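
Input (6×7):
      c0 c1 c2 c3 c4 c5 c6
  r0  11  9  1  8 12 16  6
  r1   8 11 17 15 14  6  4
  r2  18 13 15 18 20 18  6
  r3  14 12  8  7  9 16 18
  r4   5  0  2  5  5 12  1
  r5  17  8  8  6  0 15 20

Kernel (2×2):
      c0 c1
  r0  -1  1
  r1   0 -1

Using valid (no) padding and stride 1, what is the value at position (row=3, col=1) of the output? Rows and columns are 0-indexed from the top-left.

The receptive field on the input at this output position is [12 8 / 0 2]. Elementwise product with the kernel and sum: 12·-1 + 8·1 + 2·-1.

-6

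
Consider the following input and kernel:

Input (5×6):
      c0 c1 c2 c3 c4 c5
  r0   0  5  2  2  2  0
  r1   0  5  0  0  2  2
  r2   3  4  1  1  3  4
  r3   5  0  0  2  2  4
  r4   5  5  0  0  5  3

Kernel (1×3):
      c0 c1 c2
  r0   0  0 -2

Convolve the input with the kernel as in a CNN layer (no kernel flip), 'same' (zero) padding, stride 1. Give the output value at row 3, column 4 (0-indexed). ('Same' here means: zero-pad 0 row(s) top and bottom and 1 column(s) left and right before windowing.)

The receptive field on the zero-padded input at this output position is [2 2 4]. Elementwise product with the kernel and sum: 4·-2.

-8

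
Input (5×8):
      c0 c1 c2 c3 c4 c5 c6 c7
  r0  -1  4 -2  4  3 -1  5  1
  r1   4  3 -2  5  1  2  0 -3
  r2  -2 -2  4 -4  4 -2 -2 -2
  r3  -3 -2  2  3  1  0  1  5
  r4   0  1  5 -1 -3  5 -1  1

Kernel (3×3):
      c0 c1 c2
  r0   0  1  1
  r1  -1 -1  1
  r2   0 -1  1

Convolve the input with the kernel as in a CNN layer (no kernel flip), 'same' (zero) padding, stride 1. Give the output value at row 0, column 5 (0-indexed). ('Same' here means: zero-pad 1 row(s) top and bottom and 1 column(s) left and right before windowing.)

The receptive field on the zero-padded input at this output position is [0 0 0 / 3 -1 5 / 1 2 0]. Elementwise product with the kernel and sum: 0·1 + 0·1 + 3·-1 + -1·-1 + 5·1 + 2·-1 + 0·1.

1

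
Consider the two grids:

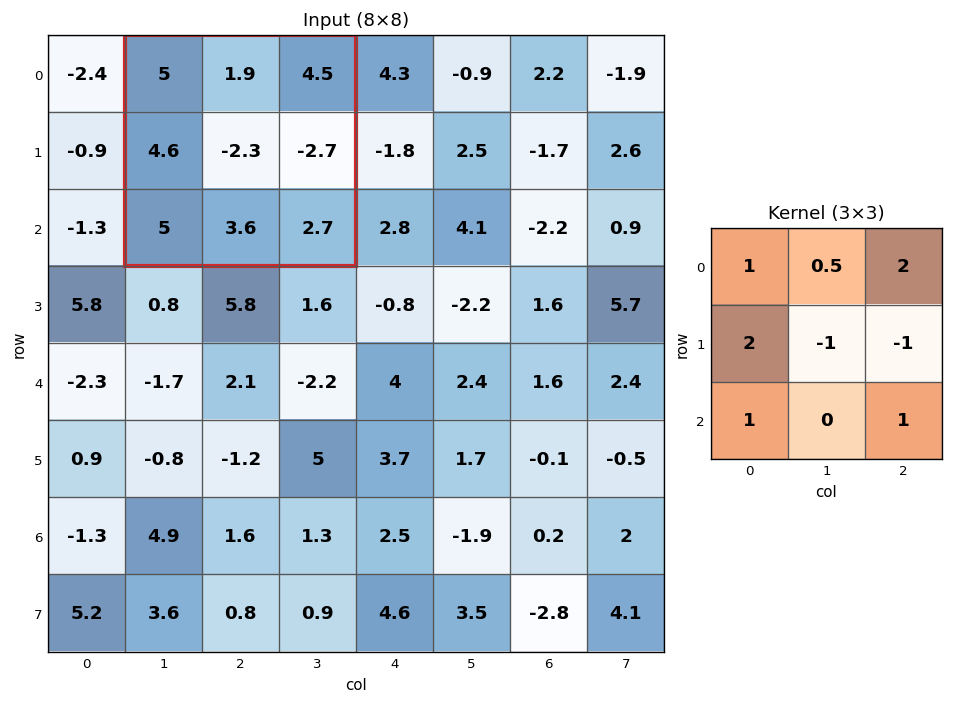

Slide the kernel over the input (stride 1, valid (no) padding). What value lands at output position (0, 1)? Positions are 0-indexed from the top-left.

The receptive field on the input at this output position is [5 1.9 4.5 / 4.6 -2.3 -2.7 / 5 3.6 2.7]. Elementwise product with the kernel and sum: 5·1 + 1.9·0.5 + 4.5·2 + 4.6·2 + -2.3·-1 + -2.7·-1 + 5·1 + 2.7·1.

36.85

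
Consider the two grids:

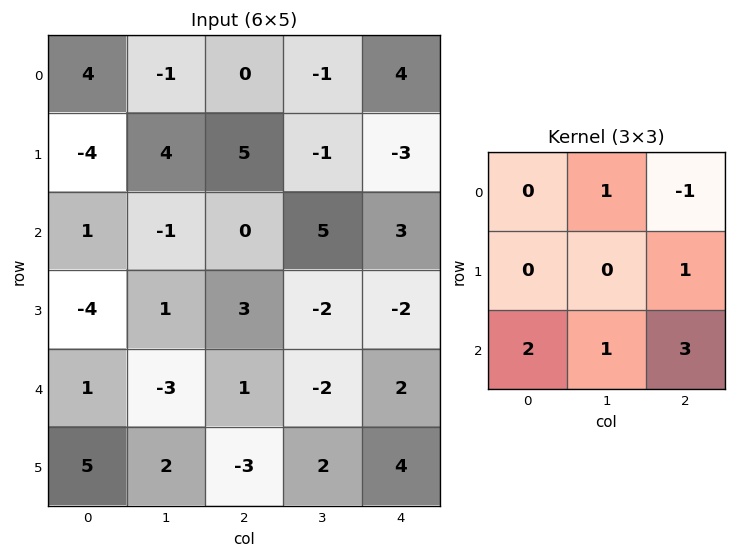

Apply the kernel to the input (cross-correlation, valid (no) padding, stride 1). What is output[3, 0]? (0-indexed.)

2

The receptive field on the input at this output position is [-4 1 3 / 1 -3 1 / 5 2 -3]. Elementwise product with the kernel and sum: 1·1 + 3·-1 + 1·1 + 5·2 + 2·1 + -3·3.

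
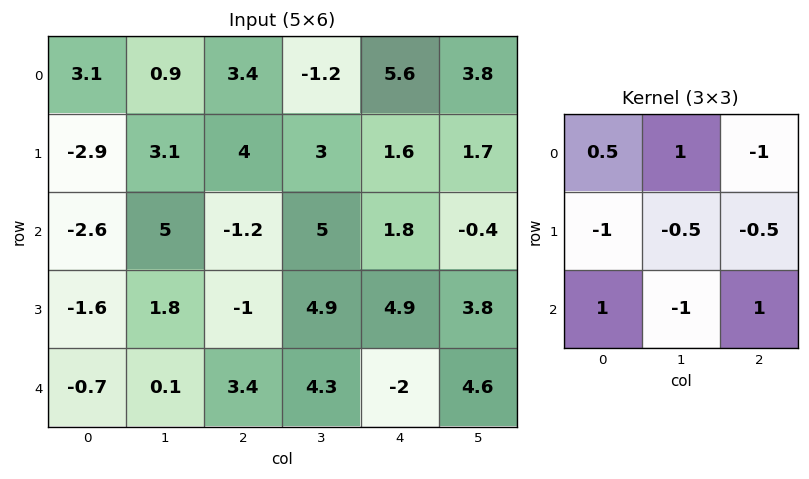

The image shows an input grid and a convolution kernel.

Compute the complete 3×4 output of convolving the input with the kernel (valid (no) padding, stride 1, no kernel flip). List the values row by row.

Output[0,0]: The receptive field on the input at this output position is [3.1 0.9 3.4 / -2.9 3.1 4 / -2.6 5 -1.2]. Elementwise product with the kernel and sum: 3.1·0.5 + 0.9·1 + 3.4·-1 + -2.9·-1 + 3.1·-0.5 + 4·-0.5 + -2.6·1 + 5·-1 + -1.2·1.
Output[0,1]: The receptive field on the input at this output position is [0.9 3.4 -1.2 / 3.1 4 3 / 5 -1.2 5]. Elementwise product with the kernel and sum: 0.9·0.5 + 3.4·1 + -1.2·-1 + 3.1·-1 + 4·-0.5 + 3·-0.5 + 5·1 + -1.2·-1 + 5·1.

-10.4 9.65 -15.8 -0.65
-6.05 3.35 0.2 -0.5
8.7 -6.45 -4.2 6.35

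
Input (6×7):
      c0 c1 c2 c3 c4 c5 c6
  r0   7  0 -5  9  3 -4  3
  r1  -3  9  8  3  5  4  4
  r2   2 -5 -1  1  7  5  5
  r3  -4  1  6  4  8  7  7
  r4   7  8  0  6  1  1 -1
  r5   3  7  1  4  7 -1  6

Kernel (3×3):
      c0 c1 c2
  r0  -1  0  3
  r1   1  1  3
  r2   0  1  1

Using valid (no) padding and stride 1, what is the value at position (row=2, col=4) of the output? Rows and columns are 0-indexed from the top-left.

44

The receptive field on the input at this output position is [7 5 5 / 8 7 7 / 1 1 -1]. Elementwise product with the kernel and sum: 7·-1 + 5·3 + 8·1 + 7·1 + 7·3 + 1·1 + -1·1.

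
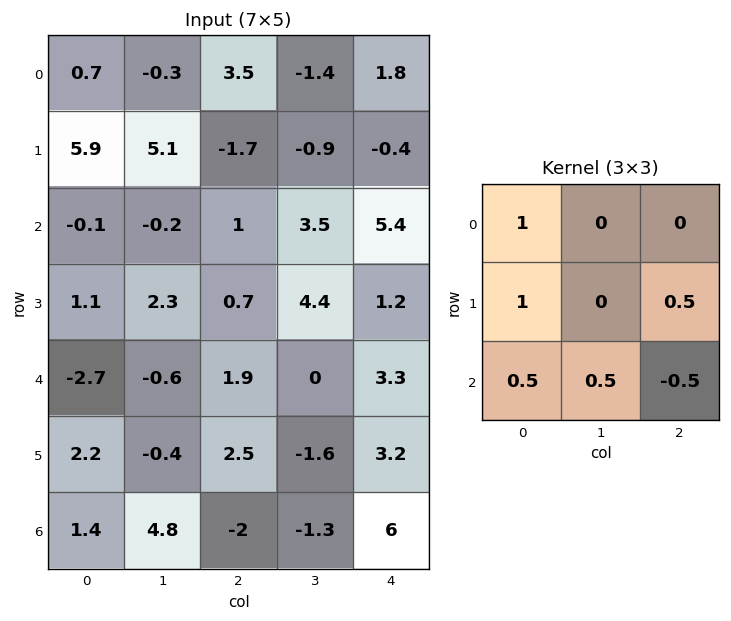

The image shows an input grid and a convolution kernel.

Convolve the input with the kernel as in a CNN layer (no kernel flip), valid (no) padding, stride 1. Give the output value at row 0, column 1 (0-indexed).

The receptive field on the input at this output position is [-0.3 3.5 -1.4 / 5.1 -1.7 -0.9 / -0.2 1 3.5]. Elementwise product with the kernel and sum: -0.3·1 + 5.1·1 + -0.9·0.5 + -0.2·0.5 + 1·0.5 + 3.5·-0.5.

3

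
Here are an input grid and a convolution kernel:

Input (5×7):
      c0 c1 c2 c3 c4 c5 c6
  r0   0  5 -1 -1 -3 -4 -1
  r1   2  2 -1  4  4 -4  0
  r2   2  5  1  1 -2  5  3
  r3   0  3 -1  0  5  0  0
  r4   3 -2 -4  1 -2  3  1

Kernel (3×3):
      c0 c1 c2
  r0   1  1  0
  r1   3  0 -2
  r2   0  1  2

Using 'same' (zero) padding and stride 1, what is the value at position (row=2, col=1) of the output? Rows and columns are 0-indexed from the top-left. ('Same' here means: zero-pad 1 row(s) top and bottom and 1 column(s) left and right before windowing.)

9

The receptive field on the zero-padded input at this output position is [2 2 -1 / 2 5 1 / 0 3 -1]. Elementwise product with the kernel and sum: 2·1 + 2·1 + 2·3 + 1·-2 + 3·1 + -1·2.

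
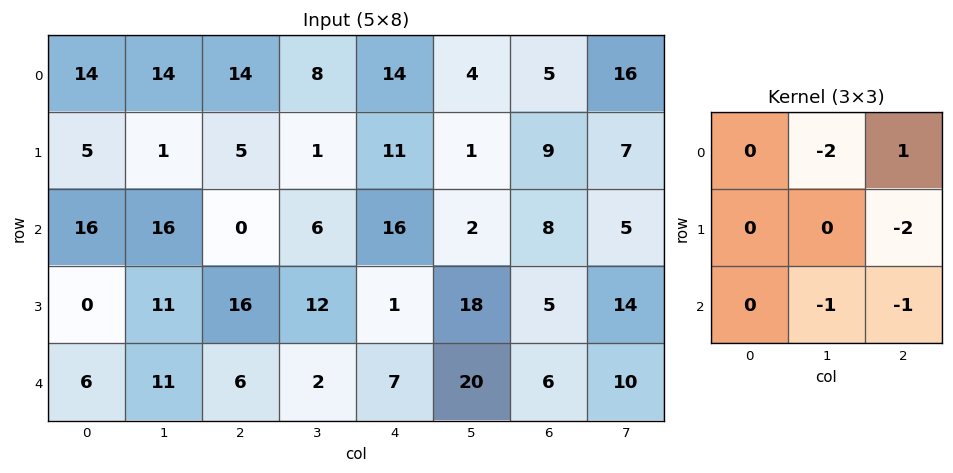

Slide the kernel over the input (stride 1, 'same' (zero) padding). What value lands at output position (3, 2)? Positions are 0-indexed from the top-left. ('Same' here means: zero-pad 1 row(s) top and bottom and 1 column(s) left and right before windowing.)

The receptive field on the zero-padded input at this output position is [16 0 6 / 11 16 12 / 11 6 2]. Elementwise product with the kernel and sum: 0·-2 + 6·1 + 12·-2 + 6·-1 + 2·-1.

-26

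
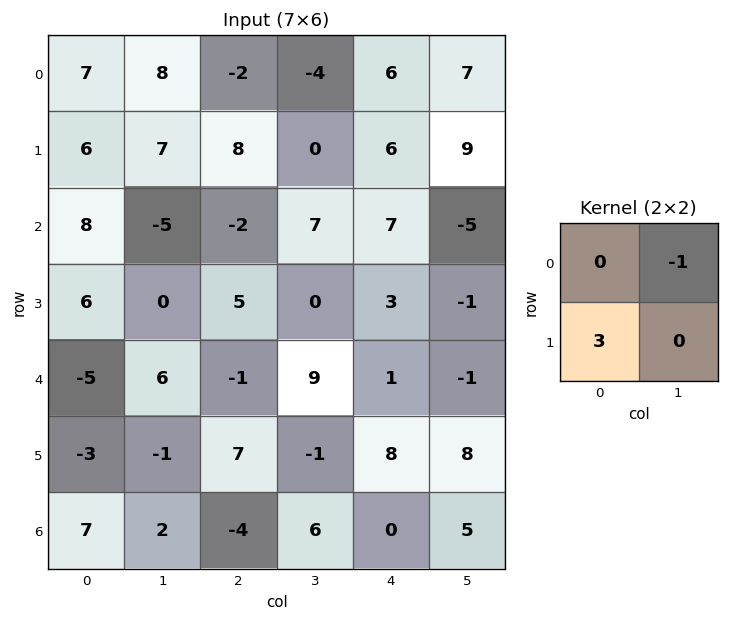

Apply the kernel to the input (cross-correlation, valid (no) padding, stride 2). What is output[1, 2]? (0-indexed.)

The receptive field on the input at this output position is [7 -5 / 3 -1]. Elementwise product with the kernel and sum: -5·-1 + 3·3.

14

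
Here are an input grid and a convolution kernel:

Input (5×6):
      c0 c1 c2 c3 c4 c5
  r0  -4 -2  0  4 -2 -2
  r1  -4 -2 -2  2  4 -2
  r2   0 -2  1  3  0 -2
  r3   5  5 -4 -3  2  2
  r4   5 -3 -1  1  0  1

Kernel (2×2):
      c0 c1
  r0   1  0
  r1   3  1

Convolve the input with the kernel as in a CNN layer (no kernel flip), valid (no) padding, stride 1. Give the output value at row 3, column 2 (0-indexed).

-6

The receptive field on the input at this output position is [-4 -3 / -1 1]. Elementwise product with the kernel and sum: -4·1 + -1·3 + 1·1.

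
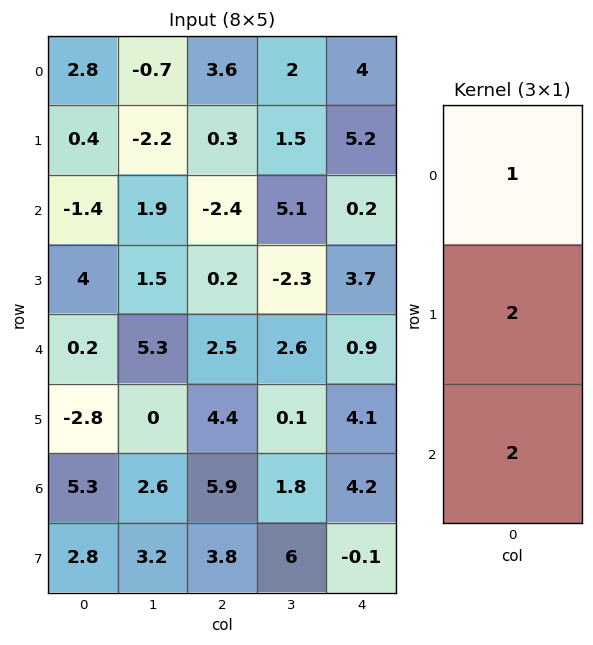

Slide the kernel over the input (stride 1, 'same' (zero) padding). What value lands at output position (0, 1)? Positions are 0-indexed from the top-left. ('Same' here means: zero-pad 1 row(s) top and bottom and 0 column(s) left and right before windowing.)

-5.8

The receptive field on the zero-padded input at this output position is [0 / -0.7 / -2.2]. Elementwise product with the kernel and sum: 0·1 + -0.7·2 + -2.2·2.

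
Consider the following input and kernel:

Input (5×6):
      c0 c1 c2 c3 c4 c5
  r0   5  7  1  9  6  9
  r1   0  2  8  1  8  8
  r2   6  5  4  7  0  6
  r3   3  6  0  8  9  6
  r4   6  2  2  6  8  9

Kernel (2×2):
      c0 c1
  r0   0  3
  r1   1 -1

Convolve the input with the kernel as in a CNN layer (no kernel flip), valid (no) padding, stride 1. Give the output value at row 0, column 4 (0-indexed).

27

The receptive field on the input at this output position is [6 9 / 8 8]. Elementwise product with the kernel and sum: 9·3 + 8·1 + 8·-1.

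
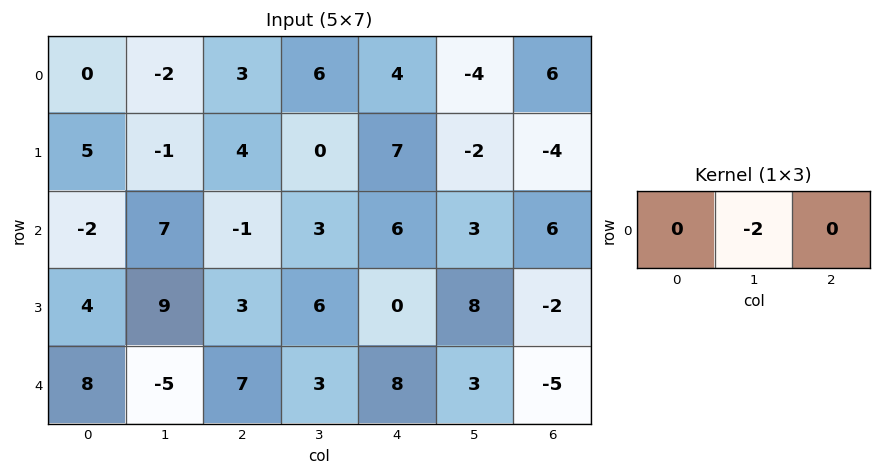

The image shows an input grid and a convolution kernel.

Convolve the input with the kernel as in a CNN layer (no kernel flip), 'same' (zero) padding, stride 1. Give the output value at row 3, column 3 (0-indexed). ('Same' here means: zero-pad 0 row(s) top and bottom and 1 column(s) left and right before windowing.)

-12

The receptive field on the zero-padded input at this output position is [3 6 0]. Elementwise product with the kernel and sum: 6·-2.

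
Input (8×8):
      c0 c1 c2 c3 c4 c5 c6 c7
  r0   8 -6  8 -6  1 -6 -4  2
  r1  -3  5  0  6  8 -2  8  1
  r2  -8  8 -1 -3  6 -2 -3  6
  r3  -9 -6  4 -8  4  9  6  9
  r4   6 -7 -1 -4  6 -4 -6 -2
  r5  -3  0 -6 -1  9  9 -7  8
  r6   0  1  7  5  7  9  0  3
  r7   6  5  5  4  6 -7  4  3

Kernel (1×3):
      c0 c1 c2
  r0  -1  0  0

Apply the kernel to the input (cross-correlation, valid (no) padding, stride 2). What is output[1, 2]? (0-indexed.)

-6

The receptive field on the input at this output position is [6 -2 -3]. Elementwise product with the kernel and sum: 6·-1.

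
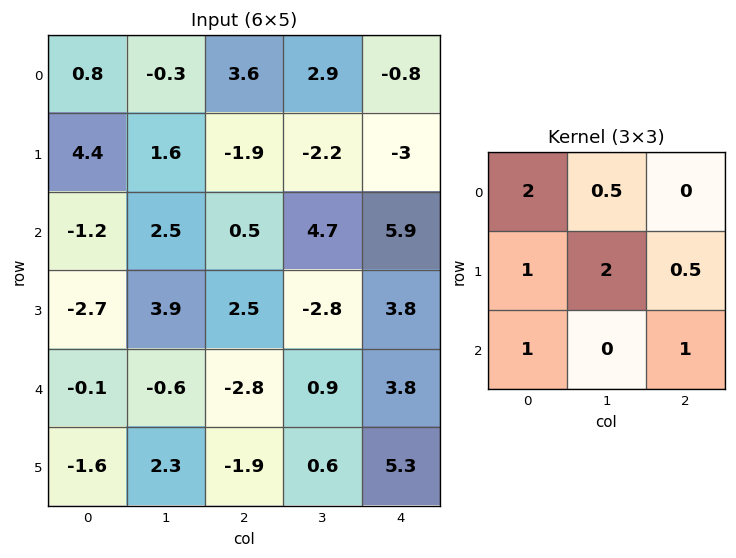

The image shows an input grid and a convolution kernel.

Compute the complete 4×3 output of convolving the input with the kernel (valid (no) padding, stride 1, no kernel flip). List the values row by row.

Output[0,0]: The receptive field on the input at this output position is [0.8 -0.3 3.6 / 4.4 1.6 -1.9 / -1.2 2.5 0.5]. Elementwise product with the kernel and sum: 0.8·2 + -0.3·0.5 + 4.4·1 + 1.6·2 + -1.9·0.5 + -1.2·1 + 0.5·1.

7.4 5.1 7.25
13.45 9.2 14.25
2.3 13.05 3.15
-9.65 6.2 7.9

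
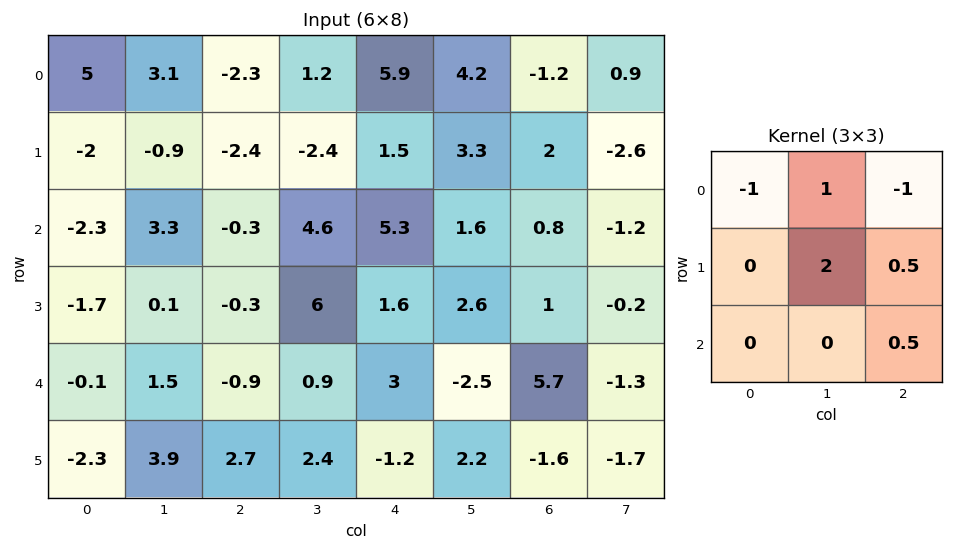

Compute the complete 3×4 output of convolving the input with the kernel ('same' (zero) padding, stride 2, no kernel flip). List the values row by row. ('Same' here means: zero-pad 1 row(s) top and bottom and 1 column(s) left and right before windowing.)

Output[0,0]: The receptive field on the zero-padded input at this output position is [0 0 0 / 0 5 3.1 / 0 -2 -0.9]. Elementwise product with the kernel and sum: 0·-1 + 0·1 + 0·-1 + 5·2 + 3.1·0.5 + -0.9·0.5.
Output[0,1]: The receptive field on the zero-padded input at this output position is [0 0 0 / 3.1 -2.3 1.2 / -0.9 -2.4 -2.4]. Elementwise product with the kernel and sum: 0·-1 + 0·1 + 0·-1 + -2.3·2 + 1.2·0.5 + -2.4·0.5.

11.1 -5.2 15.55 -3.25
-4 5.6 13.3 2.2
0.7 -6.55 -1.15 8.5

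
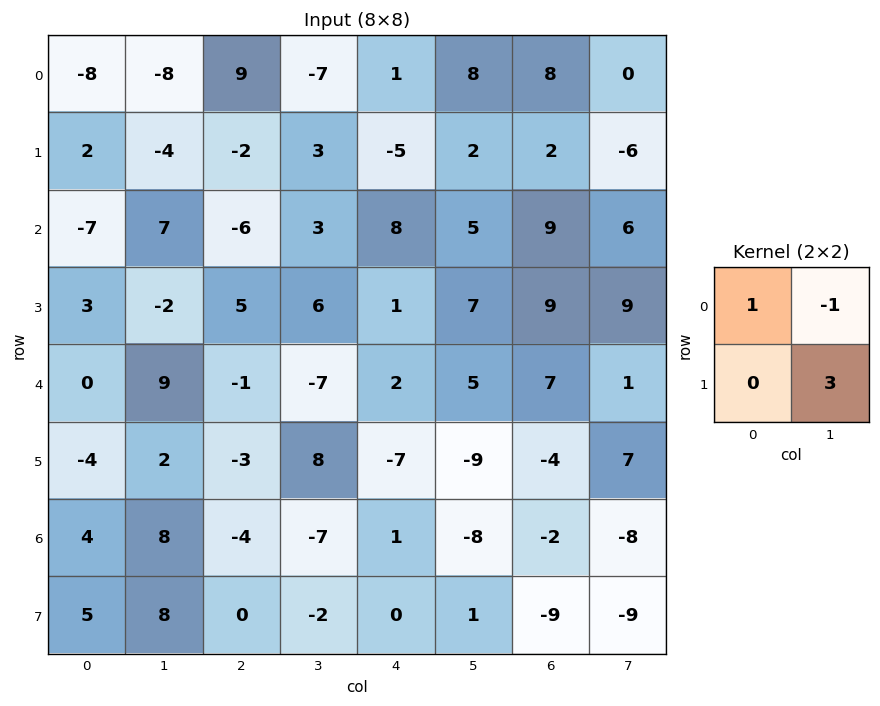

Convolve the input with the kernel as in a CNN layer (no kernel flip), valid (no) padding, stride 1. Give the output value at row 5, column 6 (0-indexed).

The receptive field on the input at this output position is [-4 7 / -2 -8]. Elementwise product with the kernel and sum: -4·1 + 7·-1 + -8·3.

-35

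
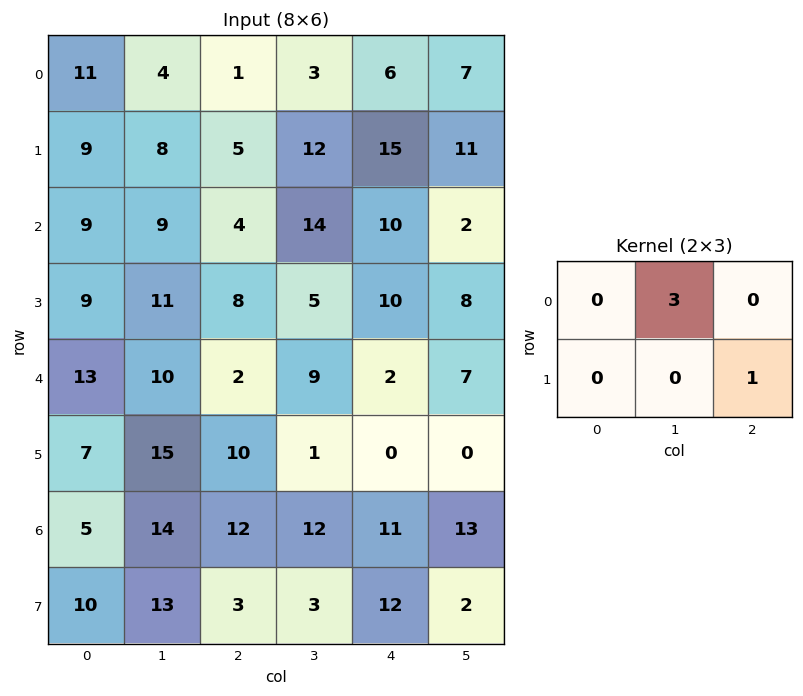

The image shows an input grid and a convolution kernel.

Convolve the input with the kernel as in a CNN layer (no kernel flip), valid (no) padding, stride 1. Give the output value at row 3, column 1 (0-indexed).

The receptive field on the input at this output position is [11 8 5 / 10 2 9]. Elementwise product with the kernel and sum: 8·3 + 9·1.

33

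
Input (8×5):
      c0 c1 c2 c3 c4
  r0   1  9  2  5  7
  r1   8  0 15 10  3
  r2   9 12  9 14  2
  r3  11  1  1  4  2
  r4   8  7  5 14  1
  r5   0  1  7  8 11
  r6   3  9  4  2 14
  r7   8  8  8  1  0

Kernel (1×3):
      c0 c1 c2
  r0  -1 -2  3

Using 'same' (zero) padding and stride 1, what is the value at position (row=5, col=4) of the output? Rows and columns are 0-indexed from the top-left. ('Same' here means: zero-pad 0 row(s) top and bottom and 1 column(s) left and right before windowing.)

The receptive field on the zero-padded input at this output position is [8 11 0]. Elementwise product with the kernel and sum: 8·-1 + 11·-2 + 0·3.

-30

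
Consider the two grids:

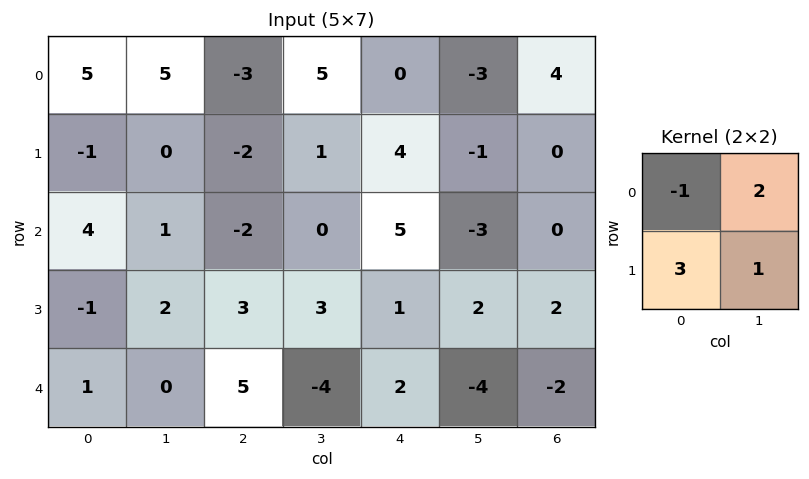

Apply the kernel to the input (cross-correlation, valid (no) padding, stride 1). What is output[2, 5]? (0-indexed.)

11

The receptive field on the input at this output position is [-3 0 / 2 2]. Elementwise product with the kernel and sum: -3·-1 + 0·2 + 2·3 + 2·1.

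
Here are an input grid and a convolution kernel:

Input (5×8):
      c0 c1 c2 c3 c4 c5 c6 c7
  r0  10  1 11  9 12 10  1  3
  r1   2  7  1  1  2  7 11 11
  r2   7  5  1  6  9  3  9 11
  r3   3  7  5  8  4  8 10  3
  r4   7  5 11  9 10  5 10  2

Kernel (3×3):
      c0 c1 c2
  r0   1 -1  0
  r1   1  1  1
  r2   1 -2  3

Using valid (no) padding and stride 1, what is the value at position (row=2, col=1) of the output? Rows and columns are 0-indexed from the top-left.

34

The receptive field on the input at this output position is [5 1 6 / 7 5 8 / 5 11 9]. Elementwise product with the kernel and sum: 5·1 + 1·-1 + 7·1 + 5·1 + 8·1 + 5·1 + 11·-2 + 9·3.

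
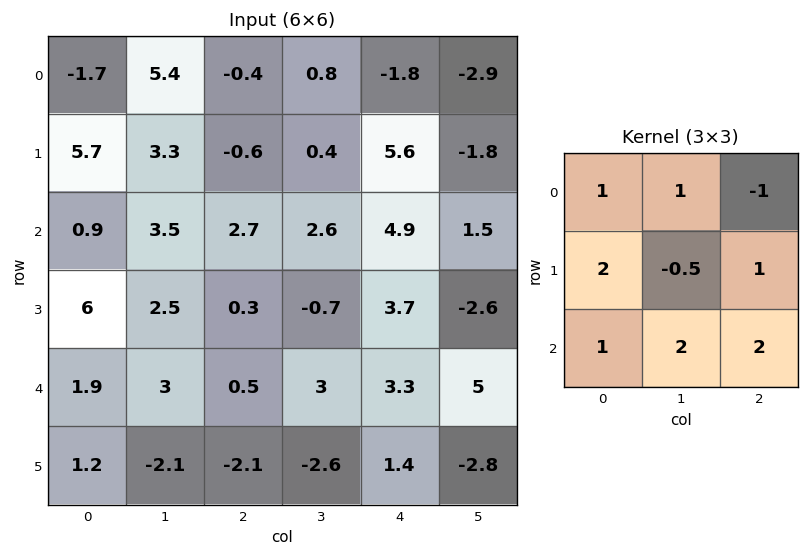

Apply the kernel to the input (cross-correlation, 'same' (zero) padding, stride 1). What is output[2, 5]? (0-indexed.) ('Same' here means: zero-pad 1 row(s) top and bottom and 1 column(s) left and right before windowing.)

11.35

The receptive field on the zero-padded input at this output position is [5.6 -1.8 0 / 4.9 1.5 0 / 3.7 -2.6 0]. Elementwise product with the kernel and sum: 5.6·1 + -1.8·1 + 0·-1 + 4.9·2 + 1.5·-0.5 + 0·1 + 3.7·1 + -2.6·2 + 0·2.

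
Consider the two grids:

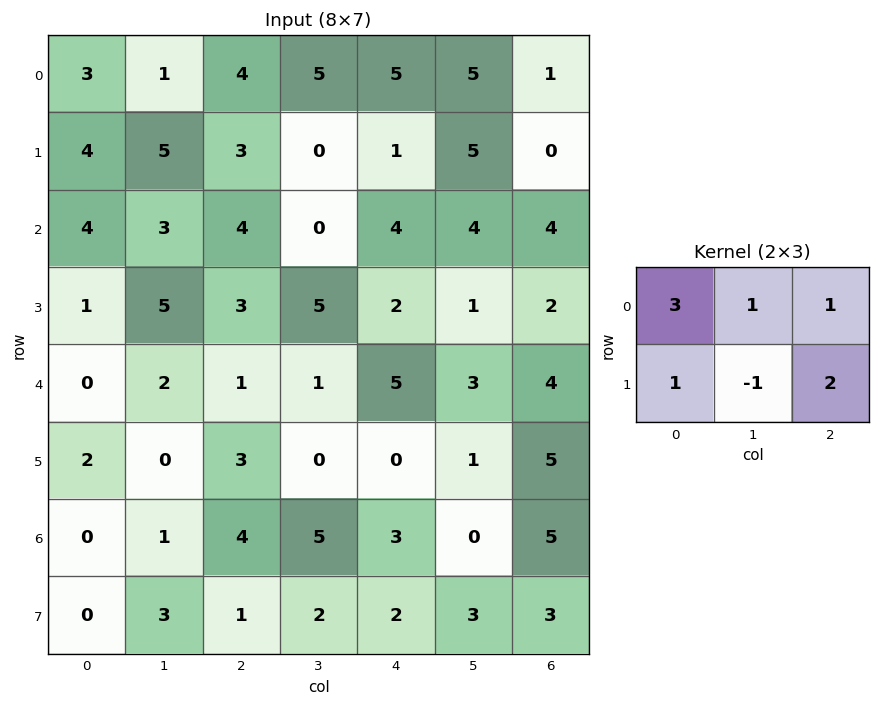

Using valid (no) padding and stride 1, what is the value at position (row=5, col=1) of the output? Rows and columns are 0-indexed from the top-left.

10

The receptive field on the input at this output position is [0 3 0 / 1 4 5]. Elementwise product with the kernel and sum: 0·3 + 3·1 + 0·1 + 1·1 + 4·-1 + 5·2.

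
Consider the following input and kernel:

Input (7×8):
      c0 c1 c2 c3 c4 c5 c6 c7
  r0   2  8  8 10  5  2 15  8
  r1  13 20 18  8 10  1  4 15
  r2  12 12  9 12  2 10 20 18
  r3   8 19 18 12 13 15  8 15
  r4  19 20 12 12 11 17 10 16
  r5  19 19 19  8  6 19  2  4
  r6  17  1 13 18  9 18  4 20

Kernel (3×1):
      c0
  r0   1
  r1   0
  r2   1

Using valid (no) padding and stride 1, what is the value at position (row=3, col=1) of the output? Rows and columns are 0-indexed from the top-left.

The receptive field on the input at this output position is [19 / 20 / 19]. Elementwise product with the kernel and sum: 19·1 + 19·1.

38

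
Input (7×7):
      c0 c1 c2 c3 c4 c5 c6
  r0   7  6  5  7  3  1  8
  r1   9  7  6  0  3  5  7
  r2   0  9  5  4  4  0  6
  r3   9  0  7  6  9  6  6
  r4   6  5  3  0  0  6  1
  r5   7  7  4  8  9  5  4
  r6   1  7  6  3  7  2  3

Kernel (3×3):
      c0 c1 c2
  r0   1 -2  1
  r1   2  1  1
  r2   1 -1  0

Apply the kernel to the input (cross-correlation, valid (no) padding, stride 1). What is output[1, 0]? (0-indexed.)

The receptive field on the input at this output position is [9 7 6 / 0 9 5 / 9 0 7]. Elementwise product with the kernel and sum: 9·1 + 7·-2 + 6·1 + 0·2 + 9·1 + 5·1 + 9·1 + 0·-1.

24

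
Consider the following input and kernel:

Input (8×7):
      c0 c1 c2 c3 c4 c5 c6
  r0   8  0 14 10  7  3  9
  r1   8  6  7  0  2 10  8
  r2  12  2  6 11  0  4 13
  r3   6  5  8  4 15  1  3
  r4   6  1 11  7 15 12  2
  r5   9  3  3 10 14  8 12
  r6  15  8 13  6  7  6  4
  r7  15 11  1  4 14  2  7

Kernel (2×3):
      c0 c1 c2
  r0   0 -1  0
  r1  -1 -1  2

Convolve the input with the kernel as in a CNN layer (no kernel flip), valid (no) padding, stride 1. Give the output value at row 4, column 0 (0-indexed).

-7

The receptive field on the input at this output position is [6 1 11 / 9 3 3]. Elementwise product with the kernel and sum: 1·-1 + 9·-1 + 3·-1 + 3·2.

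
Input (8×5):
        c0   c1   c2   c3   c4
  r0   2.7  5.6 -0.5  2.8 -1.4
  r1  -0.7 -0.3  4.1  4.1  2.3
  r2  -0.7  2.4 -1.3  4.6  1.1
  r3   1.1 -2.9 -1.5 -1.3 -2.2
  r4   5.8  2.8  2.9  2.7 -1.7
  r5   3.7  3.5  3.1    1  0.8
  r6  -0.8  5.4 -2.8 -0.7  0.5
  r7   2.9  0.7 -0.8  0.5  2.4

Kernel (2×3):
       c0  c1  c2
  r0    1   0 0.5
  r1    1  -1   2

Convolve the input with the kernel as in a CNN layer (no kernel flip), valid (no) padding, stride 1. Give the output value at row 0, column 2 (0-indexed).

3.4

The receptive field on the input at this output position is [-0.5 2.8 -1.4 / 4.1 4.1 2.3]. Elementwise product with the kernel and sum: -0.5·1 + -1.4·0.5 + 4.1·1 + 4.1·-1 + 2.3·2.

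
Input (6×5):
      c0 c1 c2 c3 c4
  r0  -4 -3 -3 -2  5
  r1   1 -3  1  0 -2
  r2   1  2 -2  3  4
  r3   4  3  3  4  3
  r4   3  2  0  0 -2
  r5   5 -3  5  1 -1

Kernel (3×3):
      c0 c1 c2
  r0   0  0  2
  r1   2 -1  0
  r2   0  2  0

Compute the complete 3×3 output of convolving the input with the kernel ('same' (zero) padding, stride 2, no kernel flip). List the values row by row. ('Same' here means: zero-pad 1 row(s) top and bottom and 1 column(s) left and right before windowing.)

6 -1 -13
1 12 8
13 22 0

Output[0,0]: The receptive field on the zero-padded input at this output position is [0 0 0 / 0 -4 -3 / 0 1 -3]. Elementwise product with the kernel and sum: 0·2 + 0·2 + -4·-1 + 1·2.
Output[0,1]: The receptive field on the zero-padded input at this output position is [0 0 0 / -3 -3 -2 / -3 1 0]. Elementwise product with the kernel and sum: 0·2 + -3·2 + -3·-1 + 1·2.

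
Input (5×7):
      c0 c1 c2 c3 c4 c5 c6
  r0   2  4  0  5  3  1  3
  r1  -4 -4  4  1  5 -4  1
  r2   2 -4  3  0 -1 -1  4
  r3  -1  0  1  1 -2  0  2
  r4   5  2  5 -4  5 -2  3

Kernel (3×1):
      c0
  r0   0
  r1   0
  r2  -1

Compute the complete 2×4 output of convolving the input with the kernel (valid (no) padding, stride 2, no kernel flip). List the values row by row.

Output[0,0]: The receptive field on the input at this output position is [2 / -4 / 2]. Elementwise product with the kernel and sum: 2·-1.

-2 -3 1 -4
-5 -5 -5 -3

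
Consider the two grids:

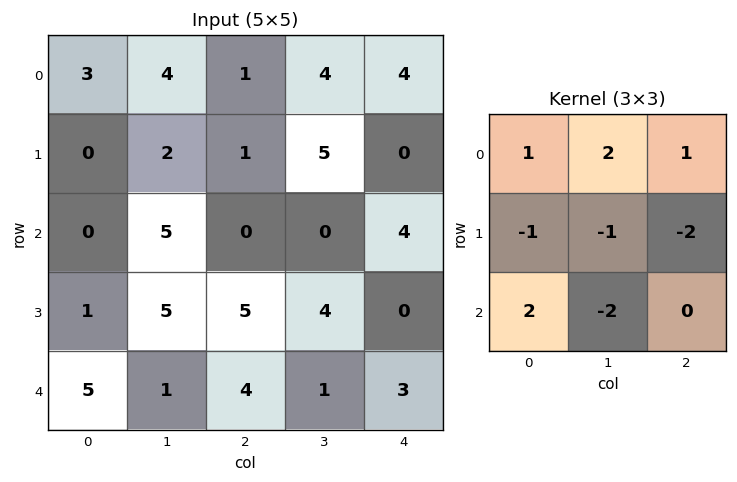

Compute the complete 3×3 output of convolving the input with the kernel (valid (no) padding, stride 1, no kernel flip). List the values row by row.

Output[0,0]: The receptive field on the input at this output position is [3 4 1 / 0 2 1 / 0 5 0]. Elementwise product with the kernel and sum: 3·1 + 4·2 + 1·1 + 0·-1 + 2·-1 + 1·-2 + 0·2 + 5·-2.

-2 7 7
-8 4 5
2 -19 1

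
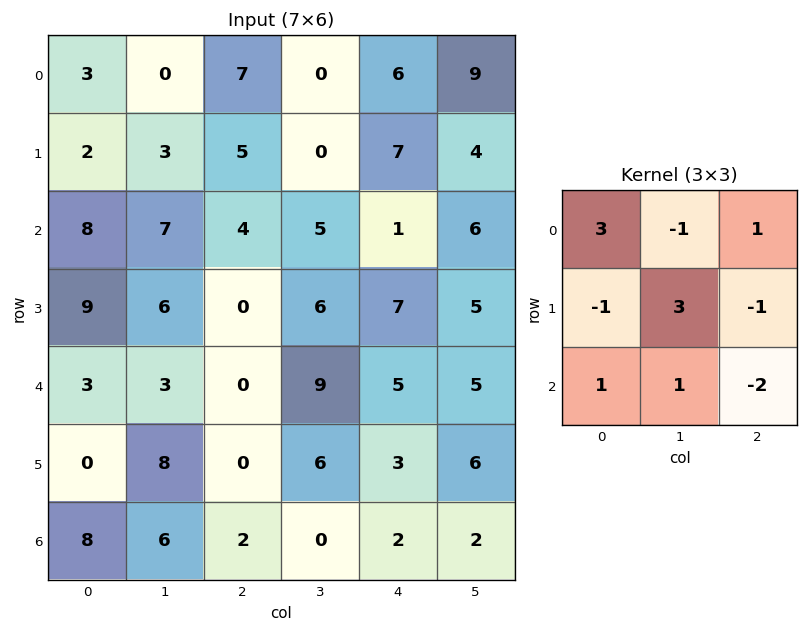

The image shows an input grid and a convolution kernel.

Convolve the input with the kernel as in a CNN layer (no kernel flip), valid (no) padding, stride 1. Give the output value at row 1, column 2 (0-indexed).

The receptive field on the input at this output position is [5 0 7 / 4 5 1 / 0 6 7]. Elementwise product with the kernel and sum: 5·3 + 0·-1 + 7·1 + 4·-1 + 5·3 + 1·-1 + 0·1 + 6·1 + 7·-2.

24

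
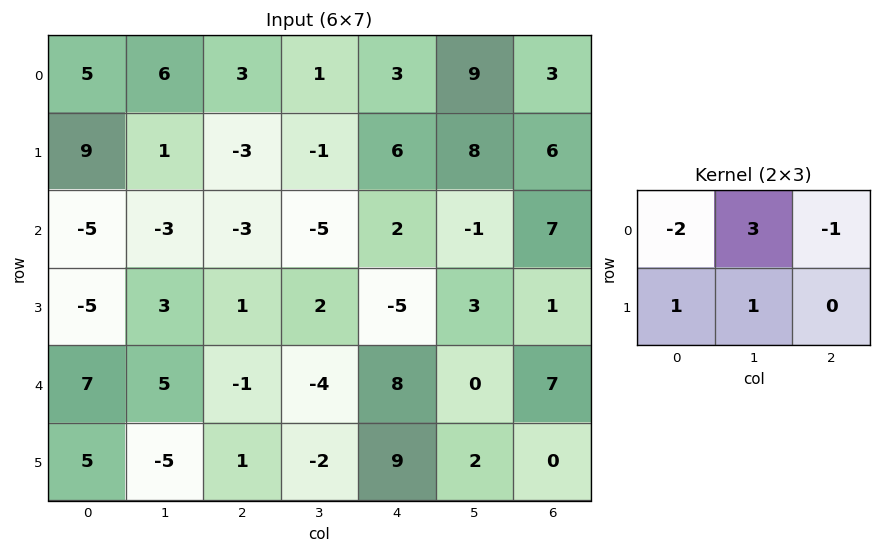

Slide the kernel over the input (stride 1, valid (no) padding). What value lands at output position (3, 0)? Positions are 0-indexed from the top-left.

The receptive field on the input at this output position is [-5 3 1 / 7 5 -1]. Elementwise product with the kernel and sum: -5·-2 + 3·3 + 1·-1 + 7·1 + 5·1.

30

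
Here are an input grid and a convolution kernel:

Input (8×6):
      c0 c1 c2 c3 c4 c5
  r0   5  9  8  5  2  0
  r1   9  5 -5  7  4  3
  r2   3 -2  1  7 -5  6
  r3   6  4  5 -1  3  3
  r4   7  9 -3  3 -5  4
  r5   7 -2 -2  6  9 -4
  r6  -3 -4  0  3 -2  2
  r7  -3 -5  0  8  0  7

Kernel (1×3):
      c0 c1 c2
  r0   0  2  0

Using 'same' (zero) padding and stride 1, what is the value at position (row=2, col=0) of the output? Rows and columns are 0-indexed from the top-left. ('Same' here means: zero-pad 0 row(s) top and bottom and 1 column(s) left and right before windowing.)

The receptive field on the zero-padded input at this output position is [0 3 -2]. Elementwise product with the kernel and sum: 3·2.

6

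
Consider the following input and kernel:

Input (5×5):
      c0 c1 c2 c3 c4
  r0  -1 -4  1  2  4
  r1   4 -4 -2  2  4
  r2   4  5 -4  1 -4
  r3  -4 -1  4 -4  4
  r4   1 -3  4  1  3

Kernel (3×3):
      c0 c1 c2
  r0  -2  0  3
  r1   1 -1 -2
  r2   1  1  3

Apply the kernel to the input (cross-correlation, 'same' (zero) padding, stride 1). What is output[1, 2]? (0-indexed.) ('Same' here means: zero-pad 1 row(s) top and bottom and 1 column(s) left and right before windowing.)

The receptive field on the zero-padded input at this output position is [-4 1 2 / -4 -2 2 / 5 -4 1]. Elementwise product with the kernel and sum: -4·-2 + 2·3 + -4·1 + -2·-1 + 2·-2 + 5·1 + -4·1 + 1·3.

12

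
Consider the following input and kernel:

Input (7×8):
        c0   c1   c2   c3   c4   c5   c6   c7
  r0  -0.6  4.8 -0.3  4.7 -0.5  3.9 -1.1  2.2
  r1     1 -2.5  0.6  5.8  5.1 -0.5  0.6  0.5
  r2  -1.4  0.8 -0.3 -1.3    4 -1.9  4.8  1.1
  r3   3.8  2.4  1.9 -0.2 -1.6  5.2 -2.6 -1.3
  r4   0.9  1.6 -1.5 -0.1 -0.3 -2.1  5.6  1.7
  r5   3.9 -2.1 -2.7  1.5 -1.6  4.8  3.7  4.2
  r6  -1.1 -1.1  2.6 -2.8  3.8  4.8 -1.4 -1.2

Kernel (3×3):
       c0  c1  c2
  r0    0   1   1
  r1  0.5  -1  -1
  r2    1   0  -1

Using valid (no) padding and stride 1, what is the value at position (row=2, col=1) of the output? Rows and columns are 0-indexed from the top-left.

The receptive field on the input at this output position is [0.8 -0.3 -1.3 / 2.4 1.9 -0.2 / 1.6 -1.5 -0.1]. Elementwise product with the kernel and sum: -0.3·1 + -1.3·1 + 2.4·0.5 + 1.9·-1 + -0.2·-1 + 1.6·1 + -0.1·-1.

-0.4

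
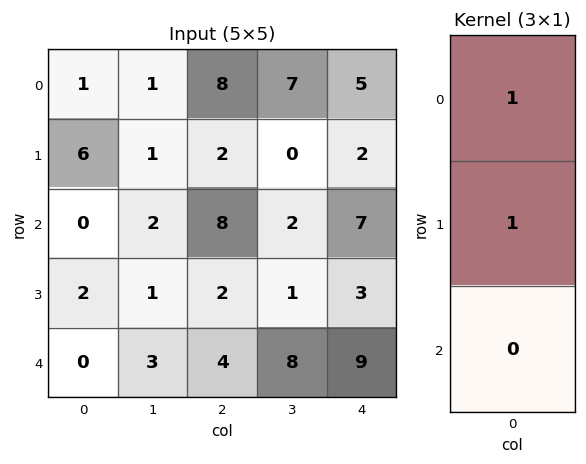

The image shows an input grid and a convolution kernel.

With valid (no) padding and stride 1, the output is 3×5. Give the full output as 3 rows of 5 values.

Output[0,0]: The receptive field on the input at this output position is [1 / 6 / 0]. Elementwise product with the kernel and sum: 1·1 + 6·1.
Output[0,1]: The receptive field on the input at this output position is [1 / 1 / 2]. Elementwise product with the kernel and sum: 1·1 + 1·1.

7 2 10 7 7
6 3 10 2 9
2 3 10 3 10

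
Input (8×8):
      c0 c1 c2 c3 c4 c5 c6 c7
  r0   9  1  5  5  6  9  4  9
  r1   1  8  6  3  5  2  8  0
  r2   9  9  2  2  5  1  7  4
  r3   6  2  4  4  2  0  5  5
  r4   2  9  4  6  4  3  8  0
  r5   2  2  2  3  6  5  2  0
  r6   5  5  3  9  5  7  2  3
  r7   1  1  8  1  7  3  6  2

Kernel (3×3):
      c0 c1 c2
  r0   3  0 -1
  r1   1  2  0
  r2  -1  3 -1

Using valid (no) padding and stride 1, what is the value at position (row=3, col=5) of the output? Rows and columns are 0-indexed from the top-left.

The receptive field on the input at this output position is [0 5 5 / 3 8 0 / 5 2 0]. Elementwise product with the kernel and sum: 0·3 + 5·-1 + 3·1 + 8·2 + 5·-1 + 2·3 + 0·-1.

15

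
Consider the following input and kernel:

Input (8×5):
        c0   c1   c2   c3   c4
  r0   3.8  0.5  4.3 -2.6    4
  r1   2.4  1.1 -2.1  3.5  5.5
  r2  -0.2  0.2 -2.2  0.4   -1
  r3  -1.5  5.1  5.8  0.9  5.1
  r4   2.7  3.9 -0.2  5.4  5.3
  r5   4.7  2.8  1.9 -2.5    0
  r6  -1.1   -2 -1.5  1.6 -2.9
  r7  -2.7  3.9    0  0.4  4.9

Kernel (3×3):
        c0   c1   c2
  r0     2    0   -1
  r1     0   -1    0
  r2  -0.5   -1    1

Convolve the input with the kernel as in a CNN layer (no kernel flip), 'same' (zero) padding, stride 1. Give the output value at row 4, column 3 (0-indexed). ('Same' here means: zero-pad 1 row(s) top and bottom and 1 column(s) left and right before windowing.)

2.65

The receptive field on the zero-padded input at this output position is [5.8 0.9 5.1 / -0.2 5.4 5.3 / 1.9 -2.5 0]. Elementwise product with the kernel and sum: 5.8·2 + 5.1·-1 + 5.4·-1 + 1.9·-0.5 + -2.5·-1 + 0·1.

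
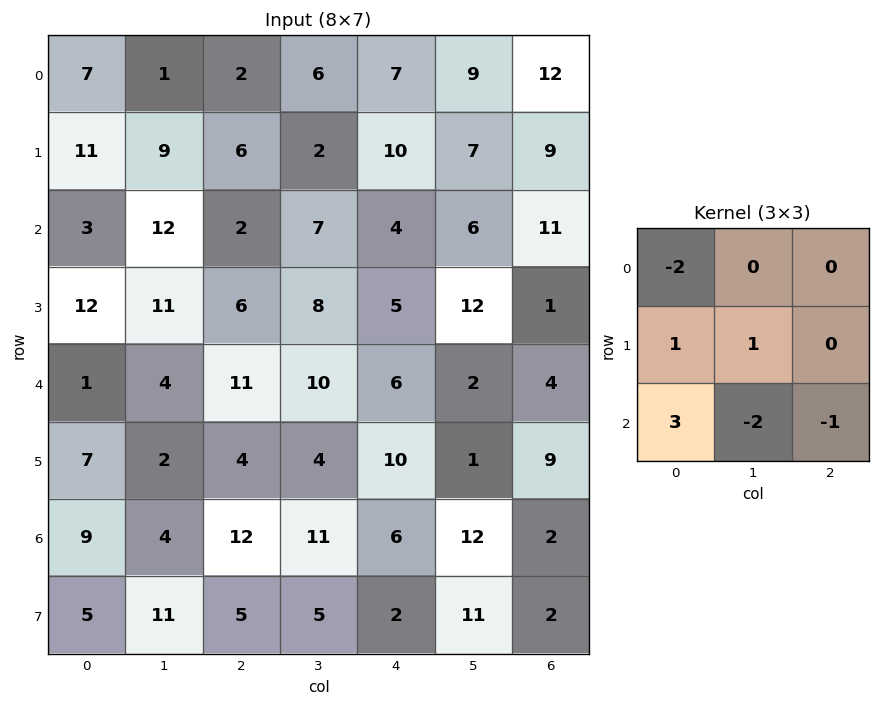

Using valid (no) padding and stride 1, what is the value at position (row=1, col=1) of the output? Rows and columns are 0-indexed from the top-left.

The receptive field on the input at this output position is [9 6 2 / 12 2 7 / 11 6 8]. Elementwise product with the kernel and sum: 9·-2 + 12·1 + 2·1 + 11·3 + 6·-2 + 8·-1.

9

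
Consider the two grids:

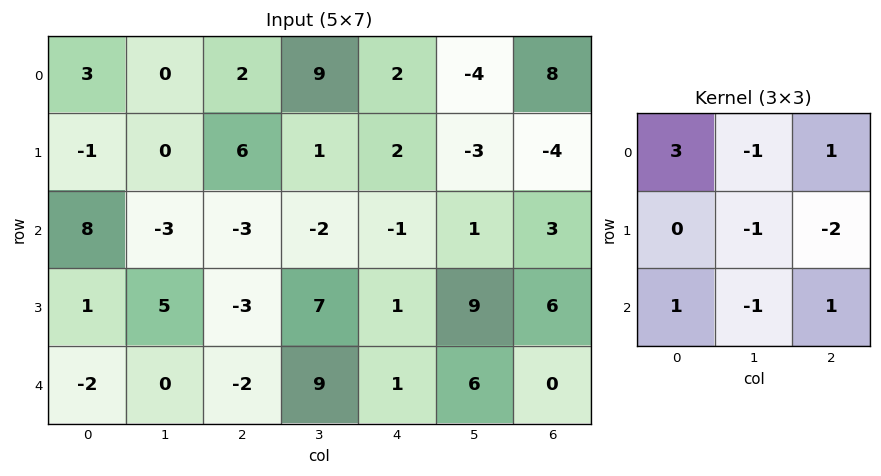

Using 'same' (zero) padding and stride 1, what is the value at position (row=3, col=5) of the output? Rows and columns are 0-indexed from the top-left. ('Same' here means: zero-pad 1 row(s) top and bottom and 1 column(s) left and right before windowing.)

-27

The receptive field on the zero-padded input at this output position is [-1 1 3 / 1 9 6 / 1 6 0]. Elementwise product with the kernel and sum: -1·3 + 1·-1 + 3·1 + 9·-1 + 6·-2 + 1·1 + 6·-1 + 0·1.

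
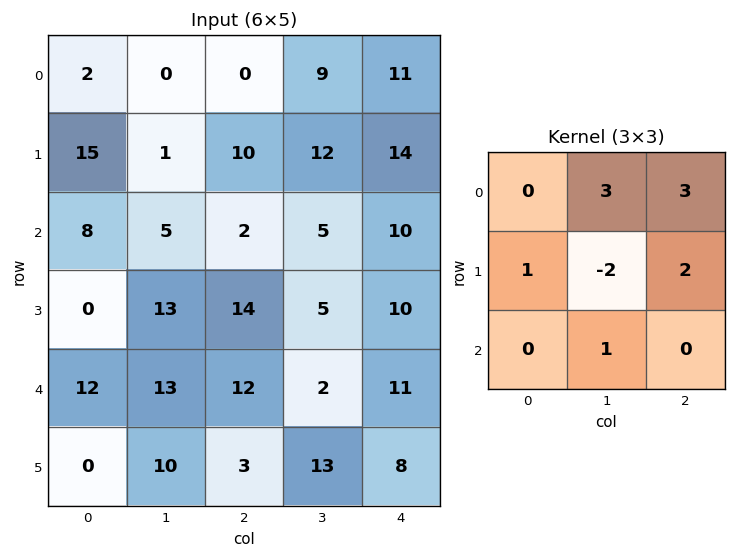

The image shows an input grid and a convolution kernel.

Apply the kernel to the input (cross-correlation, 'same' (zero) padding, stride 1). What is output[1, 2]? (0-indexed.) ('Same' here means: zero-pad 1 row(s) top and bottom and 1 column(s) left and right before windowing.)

34

The receptive field on the zero-padded input at this output position is [0 0 9 / 1 10 12 / 5 2 5]. Elementwise product with the kernel and sum: 0·3 + 9·3 + 1·1 + 10·-2 + 12·2 + 2·1.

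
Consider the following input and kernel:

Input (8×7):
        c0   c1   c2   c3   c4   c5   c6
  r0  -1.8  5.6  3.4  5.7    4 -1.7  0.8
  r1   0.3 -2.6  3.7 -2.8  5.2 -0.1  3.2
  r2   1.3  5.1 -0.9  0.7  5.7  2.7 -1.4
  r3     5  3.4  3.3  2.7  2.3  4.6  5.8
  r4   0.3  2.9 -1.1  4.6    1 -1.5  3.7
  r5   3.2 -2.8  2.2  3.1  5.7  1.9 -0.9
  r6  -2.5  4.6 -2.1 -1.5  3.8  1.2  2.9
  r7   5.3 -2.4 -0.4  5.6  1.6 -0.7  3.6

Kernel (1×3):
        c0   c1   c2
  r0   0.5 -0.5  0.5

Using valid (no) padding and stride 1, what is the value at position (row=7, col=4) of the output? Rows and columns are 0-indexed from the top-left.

2.95

The receptive field on the input at this output position is [1.6 -0.7 3.6]. Elementwise product with the kernel and sum: 1.6·0.5 + -0.7·-0.5 + 3.6·0.5.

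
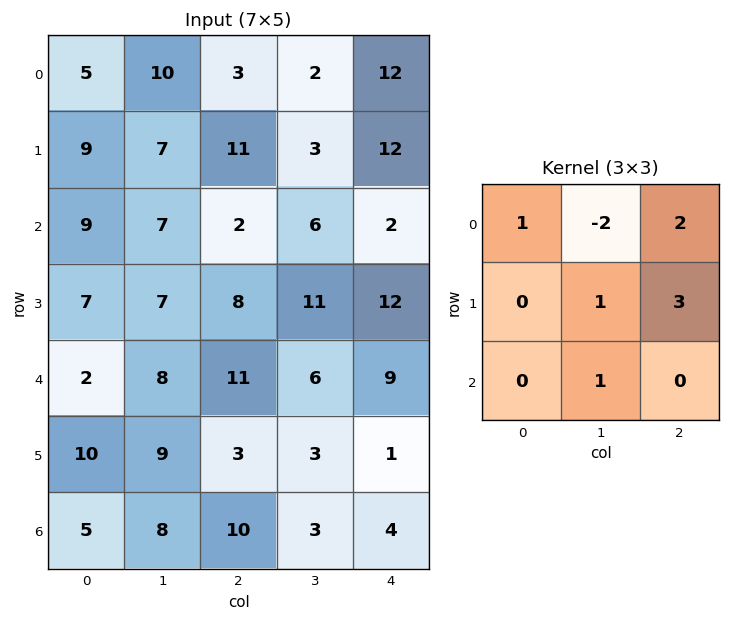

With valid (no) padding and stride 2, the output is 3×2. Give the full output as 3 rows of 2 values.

38 68
38 47
34 26

Output[0,0]: The receptive field on the input at this output position is [5 10 3 / 9 7 11 / 9 7 2]. Elementwise product with the kernel and sum: 5·1 + 10·-2 + 3·2 + 7·1 + 11·3 + 7·1.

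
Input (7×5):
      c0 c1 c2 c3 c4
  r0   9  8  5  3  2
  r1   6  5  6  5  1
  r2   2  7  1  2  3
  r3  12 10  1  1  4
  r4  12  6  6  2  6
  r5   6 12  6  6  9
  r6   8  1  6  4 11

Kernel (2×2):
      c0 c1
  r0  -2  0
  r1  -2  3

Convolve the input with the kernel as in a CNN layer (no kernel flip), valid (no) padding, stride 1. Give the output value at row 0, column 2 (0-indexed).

The receptive field on the input at this output position is [5 3 / 6 5]. Elementwise product with the kernel and sum: 5·-2 + 6·-2 + 5·3.

-7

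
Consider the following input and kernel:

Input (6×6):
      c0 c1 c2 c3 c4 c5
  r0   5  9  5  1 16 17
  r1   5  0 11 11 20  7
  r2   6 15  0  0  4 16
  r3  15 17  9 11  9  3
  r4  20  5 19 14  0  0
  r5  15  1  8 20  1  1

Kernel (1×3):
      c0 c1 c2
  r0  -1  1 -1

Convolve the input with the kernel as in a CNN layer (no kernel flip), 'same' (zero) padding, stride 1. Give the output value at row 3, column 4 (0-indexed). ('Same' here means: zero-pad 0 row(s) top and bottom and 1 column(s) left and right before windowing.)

-5

The receptive field on the zero-padded input at this output position is [11 9 3]. Elementwise product with the kernel and sum: 11·-1 + 9·1 + 3·-1.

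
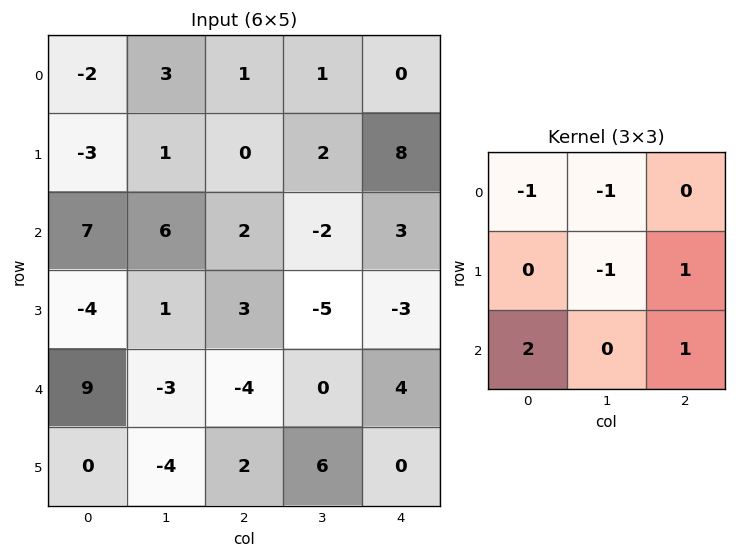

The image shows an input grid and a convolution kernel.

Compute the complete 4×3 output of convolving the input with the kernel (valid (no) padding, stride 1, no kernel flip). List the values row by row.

Output[0,0]: The receptive field on the input at this output position is [-2 3 1 / -3 1 0 / 7 6 2]. Elementwise product with the kernel and sum: -2·-1 + 3·-1 + 1·-1 + 0·1 + 7·2 + 2·1.
Output[0,1]: The receptive field on the input at this output position is [3 1 1 / 1 0 2 / 6 2 -2]. Elementwise product with the kernel and sum: 3·-1 + 1·-1 + 0·-1 + 2·1 + 6·2 + -2·1.

14 8 11
-7 -8 6
3 -22 -2
4 -2 10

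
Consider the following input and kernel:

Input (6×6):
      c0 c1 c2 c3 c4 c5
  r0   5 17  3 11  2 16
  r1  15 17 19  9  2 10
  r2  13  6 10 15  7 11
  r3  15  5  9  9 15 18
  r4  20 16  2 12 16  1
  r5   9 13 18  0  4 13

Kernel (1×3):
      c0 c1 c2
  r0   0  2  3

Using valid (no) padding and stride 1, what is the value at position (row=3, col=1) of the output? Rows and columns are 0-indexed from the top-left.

The receptive field on the input at this output position is [5 9 9]. Elementwise product with the kernel and sum: 9·2 + 9·3.

45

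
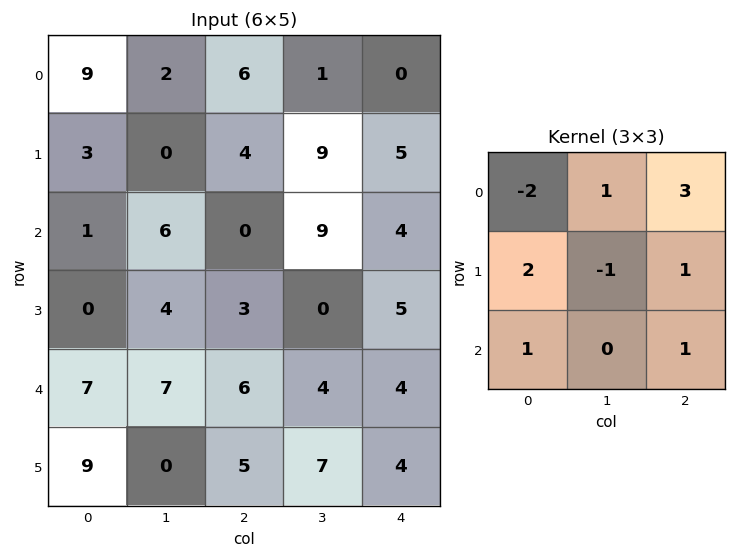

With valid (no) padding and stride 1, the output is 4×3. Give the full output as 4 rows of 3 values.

Output[0,0]: The receptive field on the input at this output position is [9 2 6 / 3 0 4 / 1 6 0]. Elementwise product with the kernel and sum: 9·-2 + 2·1 + 6·3 + 3·2 + 0·-1 + 4·1 + 1·1 + 0·1.

13 25 -3
5 56 19
16 31 42
40 14 30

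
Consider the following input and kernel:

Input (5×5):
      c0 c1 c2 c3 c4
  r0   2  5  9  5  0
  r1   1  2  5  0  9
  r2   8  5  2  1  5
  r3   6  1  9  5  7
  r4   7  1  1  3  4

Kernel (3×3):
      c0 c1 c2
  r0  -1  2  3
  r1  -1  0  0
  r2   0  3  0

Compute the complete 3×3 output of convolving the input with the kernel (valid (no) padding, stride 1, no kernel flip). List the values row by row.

Output[0,0]: The receptive field on the input at this output position is [2 5 9 / 1 2 5 / 8 5 2]. Elementwise product with the kernel and sum: 2·-1 + 5·2 + 9·3 + 1·-1 + 5·3.

49 32 -1
13 30 35
5 4 15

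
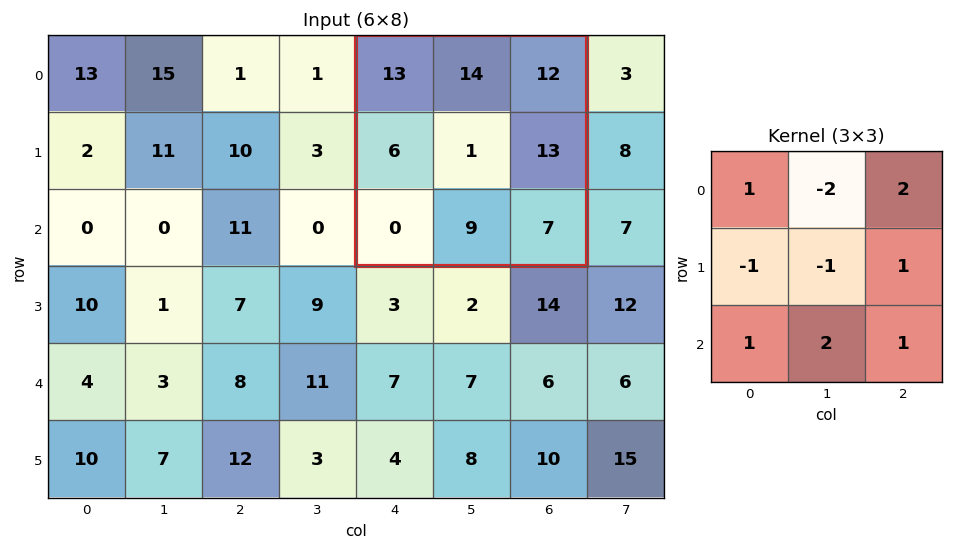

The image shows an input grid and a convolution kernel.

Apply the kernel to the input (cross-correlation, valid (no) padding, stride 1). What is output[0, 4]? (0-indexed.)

The receptive field on the input at this output position is [13 14 12 / 6 1 13 / 0 9 7]. Elementwise product with the kernel and sum: 13·1 + 14·-2 + 12·2 + 6·-1 + 1·-1 + 13·1 + 0·1 + 9·2 + 7·1.

40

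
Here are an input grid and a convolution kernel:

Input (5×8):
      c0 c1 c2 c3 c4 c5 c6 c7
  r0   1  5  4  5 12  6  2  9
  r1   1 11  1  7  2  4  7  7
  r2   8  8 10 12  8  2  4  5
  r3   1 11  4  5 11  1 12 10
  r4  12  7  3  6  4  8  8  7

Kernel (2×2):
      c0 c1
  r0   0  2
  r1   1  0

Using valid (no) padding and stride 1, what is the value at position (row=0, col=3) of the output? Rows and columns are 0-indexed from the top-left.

31

The receptive field on the input at this output position is [5 12 / 7 2]. Elementwise product with the kernel and sum: 12·2 + 7·1.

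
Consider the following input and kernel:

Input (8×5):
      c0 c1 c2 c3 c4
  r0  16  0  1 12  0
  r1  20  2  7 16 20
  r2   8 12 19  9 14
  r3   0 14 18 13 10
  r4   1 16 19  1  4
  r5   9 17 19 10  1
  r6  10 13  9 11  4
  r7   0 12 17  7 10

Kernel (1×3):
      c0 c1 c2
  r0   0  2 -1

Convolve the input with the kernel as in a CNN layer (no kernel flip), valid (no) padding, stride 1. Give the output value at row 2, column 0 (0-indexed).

The receptive field on the input at this output position is [8 12 19]. Elementwise product with the kernel and sum: 12·2 + 19·-1.

5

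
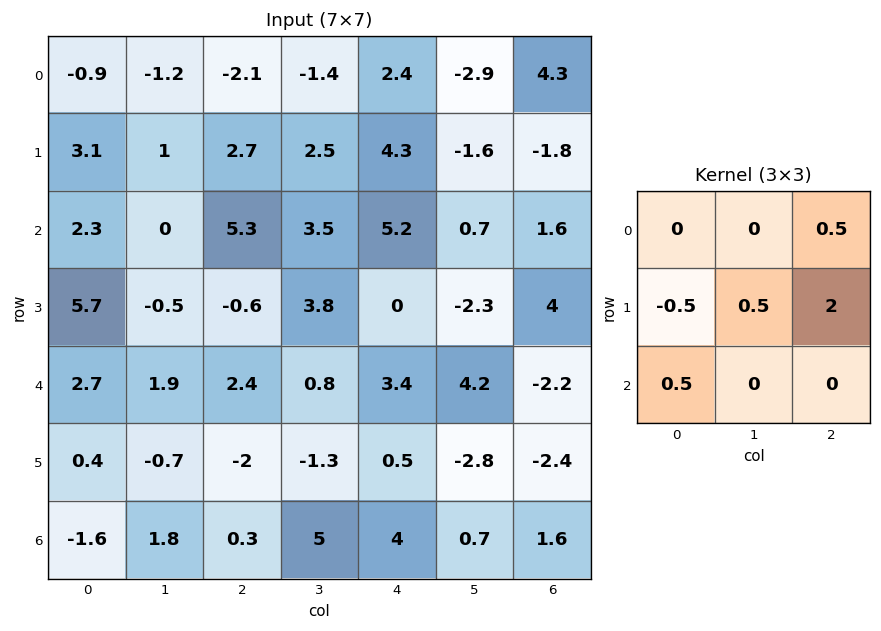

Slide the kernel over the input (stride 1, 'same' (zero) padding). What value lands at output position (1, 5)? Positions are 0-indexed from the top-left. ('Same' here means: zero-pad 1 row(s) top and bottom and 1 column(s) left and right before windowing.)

-1.8

The receptive field on the zero-padded input at this output position is [2.4 -2.9 4.3 / 4.3 -1.6 -1.8 / 5.2 0.7 1.6]. Elementwise product with the kernel and sum: 4.3·0.5 + 4.3·-0.5 + -1.6·0.5 + -1.8·2 + 5.2·0.5.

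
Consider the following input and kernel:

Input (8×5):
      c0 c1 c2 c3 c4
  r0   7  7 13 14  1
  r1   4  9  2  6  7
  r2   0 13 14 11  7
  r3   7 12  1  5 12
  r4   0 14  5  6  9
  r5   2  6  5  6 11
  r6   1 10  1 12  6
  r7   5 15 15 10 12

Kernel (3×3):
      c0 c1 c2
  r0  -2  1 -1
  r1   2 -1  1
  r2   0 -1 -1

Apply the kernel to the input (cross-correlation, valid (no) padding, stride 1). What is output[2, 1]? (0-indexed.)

-6

The receptive field on the input at this output position is [13 14 11 / 12 1 5 / 14 5 6]. Elementwise product with the kernel and sum: 13·-2 + 14·1 + 11·-1 + 12·2 + 1·-1 + 5·1 + 5·-1 + 6·-1.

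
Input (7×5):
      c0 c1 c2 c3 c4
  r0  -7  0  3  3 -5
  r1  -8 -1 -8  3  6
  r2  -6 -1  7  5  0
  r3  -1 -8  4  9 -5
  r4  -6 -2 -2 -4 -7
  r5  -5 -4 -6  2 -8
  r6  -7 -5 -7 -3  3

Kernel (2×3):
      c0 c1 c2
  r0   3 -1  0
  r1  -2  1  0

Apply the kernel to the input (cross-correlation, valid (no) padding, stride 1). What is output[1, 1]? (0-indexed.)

The receptive field on the input at this output position is [-1 -8 3 / -1 7 5]. Elementwise product with the kernel and sum: -1·3 + -8·-1 + -1·-2 + 7·1.

14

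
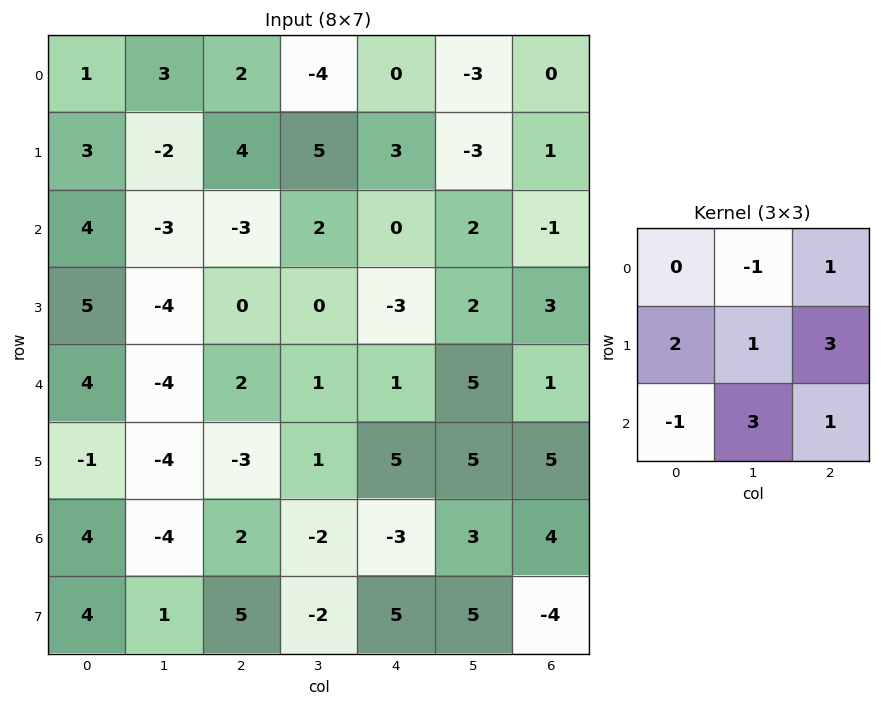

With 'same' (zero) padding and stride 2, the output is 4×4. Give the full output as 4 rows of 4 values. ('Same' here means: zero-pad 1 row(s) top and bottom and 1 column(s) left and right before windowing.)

17 15 -16 0
1 2 -3 9
-24 -7 42 18
2 4 24 -12

Output[0,0]: The receptive field on the zero-padded input at this output position is [0 0 0 / 0 1 3 / 0 3 -2]. Elementwise product with the kernel and sum: 0·-1 + 0·1 + 0·2 + 1·1 + 3·3 + 0·-1 + 3·3 + -2·1.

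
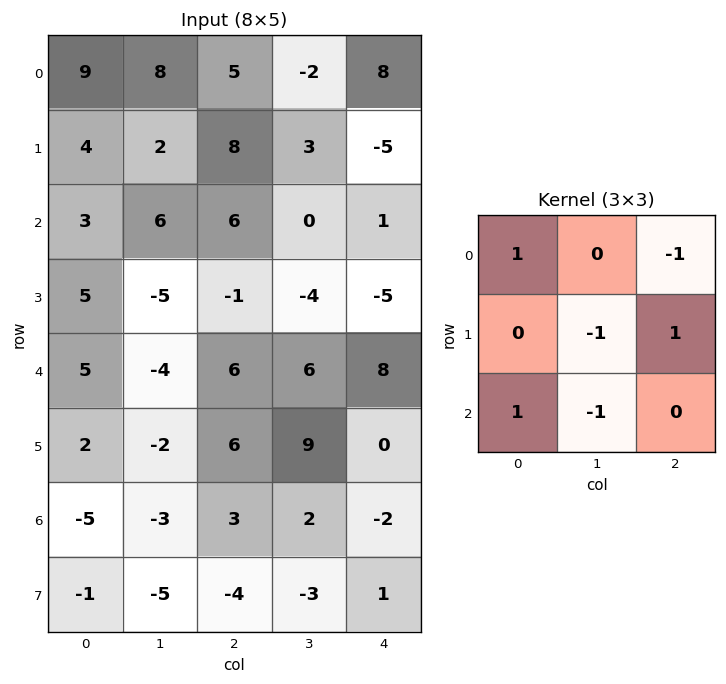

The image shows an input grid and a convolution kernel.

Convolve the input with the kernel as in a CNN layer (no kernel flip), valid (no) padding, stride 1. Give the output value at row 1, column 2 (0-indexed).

17

The receptive field on the input at this output position is [8 3 -5 / 6 0 1 / -1 -4 -5]. Elementwise product with the kernel and sum: 8·1 + -5·-1 + 0·-1 + 1·1 + -1·1 + -4·-1.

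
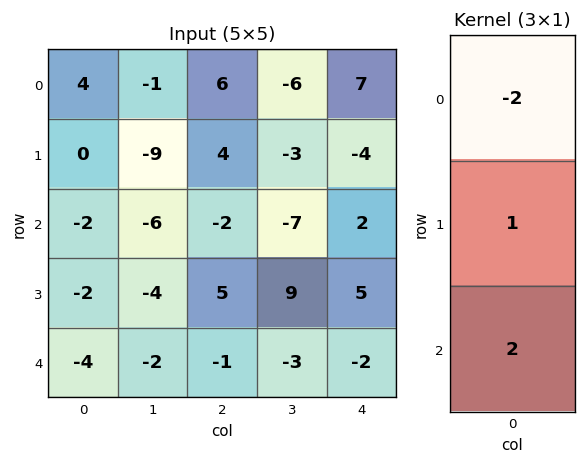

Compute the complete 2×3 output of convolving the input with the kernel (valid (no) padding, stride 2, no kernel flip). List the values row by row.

-12 -12 -14
-6 7 -3

Output[0,0]: The receptive field on the input at this output position is [4 / 0 / -2]. Elementwise product with the kernel and sum: 4·-2 + 0·1 + -2·2.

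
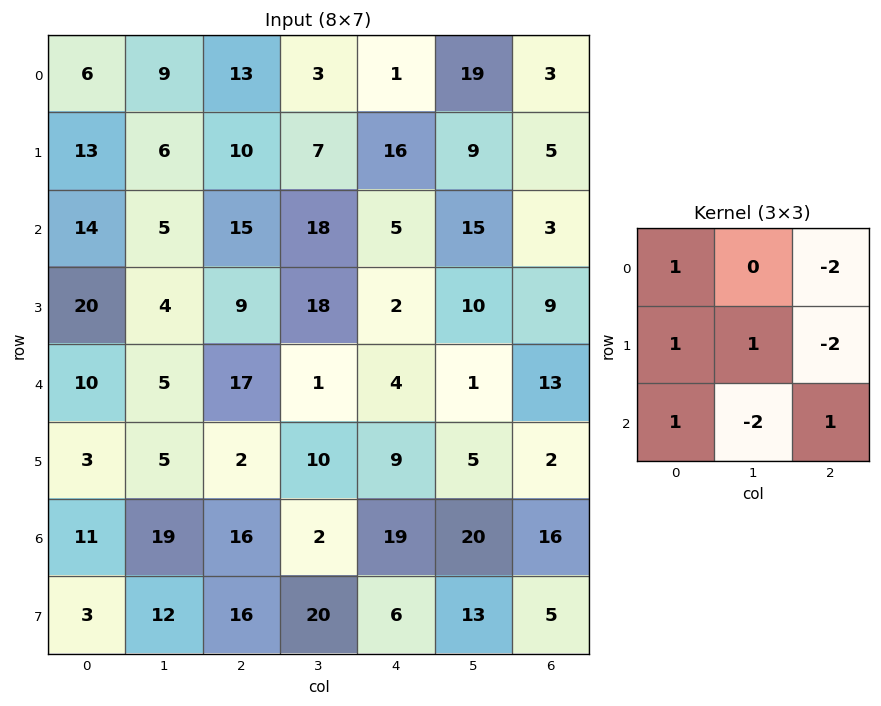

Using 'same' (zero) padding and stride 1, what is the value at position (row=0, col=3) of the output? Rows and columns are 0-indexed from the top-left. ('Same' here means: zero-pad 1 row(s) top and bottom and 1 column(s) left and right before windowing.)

The receptive field on the zero-padded input at this output position is [0 0 0 / 13 3 1 / 10 7 16]. Elementwise product with the kernel and sum: 0·1 + 0·-2 + 13·1 + 3·1 + 1·-2 + 10·1 + 7·-2 + 16·1.

26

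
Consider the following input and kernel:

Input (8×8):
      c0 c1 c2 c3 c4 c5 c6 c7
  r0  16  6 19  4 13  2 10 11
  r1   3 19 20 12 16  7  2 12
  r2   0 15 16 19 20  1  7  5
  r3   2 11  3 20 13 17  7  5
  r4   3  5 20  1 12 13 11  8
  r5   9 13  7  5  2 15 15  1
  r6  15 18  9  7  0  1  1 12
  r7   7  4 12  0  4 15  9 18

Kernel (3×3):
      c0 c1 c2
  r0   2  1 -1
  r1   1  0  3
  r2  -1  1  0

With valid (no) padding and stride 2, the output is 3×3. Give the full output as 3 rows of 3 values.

97 100 21
12 54 69
24 40 74

Output[0,0]: The receptive field on the input at this output position is [16 6 19 / 3 19 20 / 0 15 16]. Elementwise product with the kernel and sum: 16·2 + 6·1 + 19·-1 + 3·1 + 20·3 + 0·-1 + 15·1.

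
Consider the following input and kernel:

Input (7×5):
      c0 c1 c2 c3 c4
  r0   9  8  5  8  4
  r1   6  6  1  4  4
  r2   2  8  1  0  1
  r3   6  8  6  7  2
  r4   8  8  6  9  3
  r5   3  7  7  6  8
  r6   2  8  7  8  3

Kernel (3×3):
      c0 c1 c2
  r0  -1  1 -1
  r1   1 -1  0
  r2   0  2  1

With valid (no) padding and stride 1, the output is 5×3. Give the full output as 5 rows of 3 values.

Output[0,0]: The receptive field on the input at this output position is [9 8 5 / 6 6 1 / 2 8 1]. Elementwise product with the kernel and sum: 9·-1 + 8·1 + 5·-1 + 6·1 + 6·-1 + 8·2 + 1·1.

11 -4 -3
15 17 16
25 16 18
17 13 16
13 11 20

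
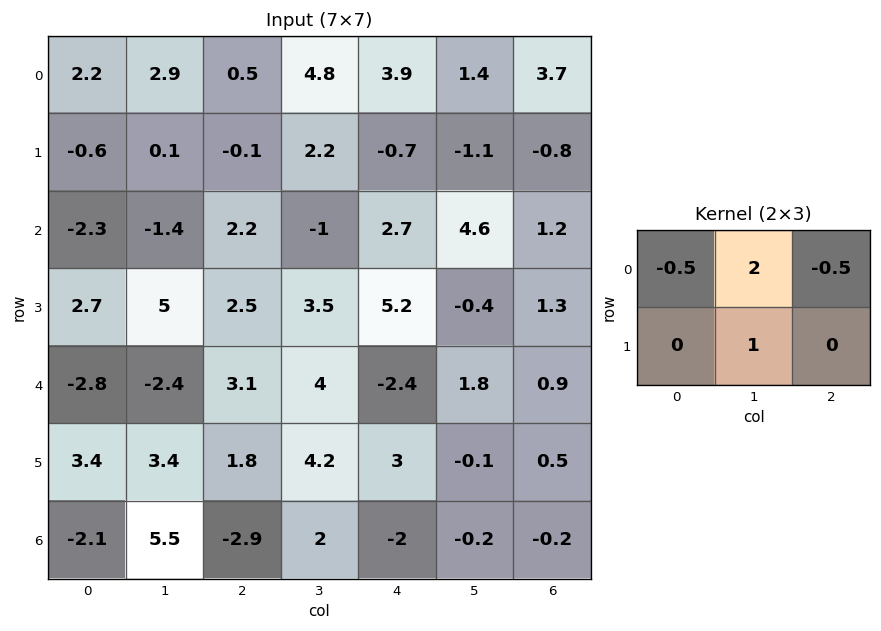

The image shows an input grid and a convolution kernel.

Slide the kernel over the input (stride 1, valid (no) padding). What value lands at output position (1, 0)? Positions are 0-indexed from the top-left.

-0.85

The receptive field on the input at this output position is [-0.6 0.1 -0.1 / -2.3 -1.4 2.2]. Elementwise product with the kernel and sum: -0.6·-0.5 + 0.1·2 + -0.1·-0.5 + -1.4·1.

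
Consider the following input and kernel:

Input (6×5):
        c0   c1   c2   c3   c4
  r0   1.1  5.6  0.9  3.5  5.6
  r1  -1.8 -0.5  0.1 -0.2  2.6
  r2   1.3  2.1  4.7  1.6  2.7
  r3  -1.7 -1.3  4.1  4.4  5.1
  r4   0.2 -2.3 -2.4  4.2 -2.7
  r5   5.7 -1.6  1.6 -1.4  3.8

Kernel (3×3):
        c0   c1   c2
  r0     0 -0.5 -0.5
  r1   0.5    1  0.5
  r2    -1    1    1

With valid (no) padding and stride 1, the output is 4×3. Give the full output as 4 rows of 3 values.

0.9 1.75 -3.8
9.8 16.4 9.5
-8.4 6.6 10.75
-10.5 -3.9 -2.3

Output[0,0]: The receptive field on the input at this output position is [1.1 5.6 0.9 / -1.8 -0.5 0.1 / 1.3 2.1 4.7]. Elementwise product with the kernel and sum: 5.6·-0.5 + 0.9·-0.5 + -1.8·0.5 + -0.5·1 + 0.1·0.5 + 1.3·-1 + 2.1·1 + 4.7·1.
Output[0,1]: The receptive field on the input at this output position is [5.6 0.9 3.5 / -0.5 0.1 -0.2 / 2.1 4.7 1.6]. Elementwise product with the kernel and sum: 0.9·-0.5 + 3.5·-0.5 + -0.5·0.5 + 0.1·1 + -0.2·0.5 + 2.1·-1 + 4.7·1 + 1.6·1.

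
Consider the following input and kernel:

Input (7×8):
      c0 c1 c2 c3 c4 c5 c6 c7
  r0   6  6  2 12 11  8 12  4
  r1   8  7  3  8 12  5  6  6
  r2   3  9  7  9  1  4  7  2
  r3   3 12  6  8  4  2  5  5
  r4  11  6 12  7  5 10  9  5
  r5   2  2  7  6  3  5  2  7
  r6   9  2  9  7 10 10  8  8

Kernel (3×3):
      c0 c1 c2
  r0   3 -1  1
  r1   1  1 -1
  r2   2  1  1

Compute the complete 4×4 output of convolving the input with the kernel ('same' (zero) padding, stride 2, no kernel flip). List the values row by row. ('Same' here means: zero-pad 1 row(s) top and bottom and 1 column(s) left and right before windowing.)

15 21 48 38
8 71 45 38
18 66 44 39
7 9 27 30

Output[0,0]: The receptive field on the zero-padded input at this output position is [0 0 0 / 0 6 6 / 0 8 7]. Elementwise product with the kernel and sum: 0·3 + 0·-1 + 0·1 + 0·1 + 6·1 + 6·-1 + 0·2 + 8·1 + 7·1.
Output[0,1]: The receptive field on the zero-padded input at this output position is [0 0 0 / 6 2 12 / 7 3 8]. Elementwise product with the kernel and sum: 0·3 + 0·-1 + 0·1 + 6·1 + 2·1 + 12·-1 + 7·2 + 3·1 + 8·1.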